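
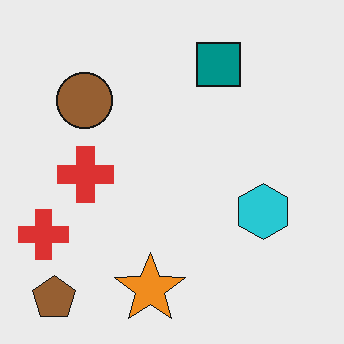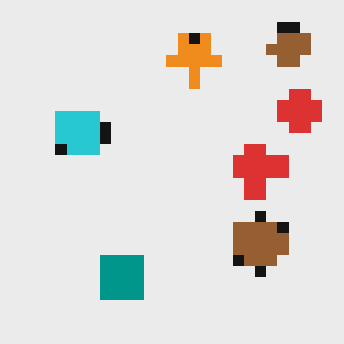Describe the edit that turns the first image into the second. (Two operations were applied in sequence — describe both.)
The image was rotated 180°, then heavily pixelated into large blocks.

The brown pentagon sits in the bottom-left of the first image and the top-right of the second — consistent with a whole-image 180° rotation. Shapes are reduced to large square blocks; fine edges and outlines are lost — a downscale-then-upscale (mosaic) effect.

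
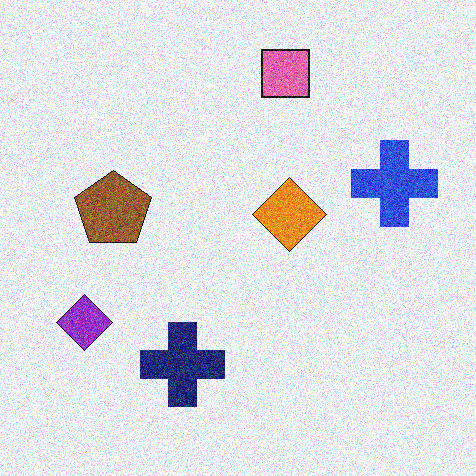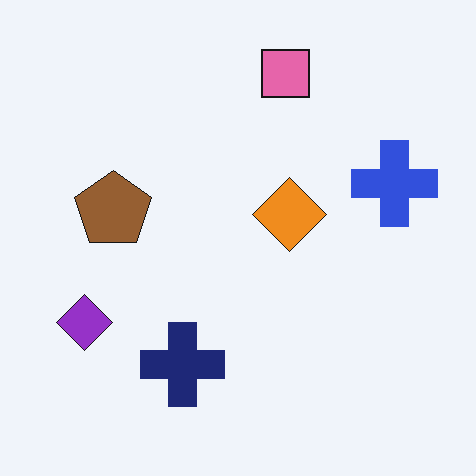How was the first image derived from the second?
The transformation is: degraded with heavy additive noise.

Random speckle covers the whole image, including the flat background.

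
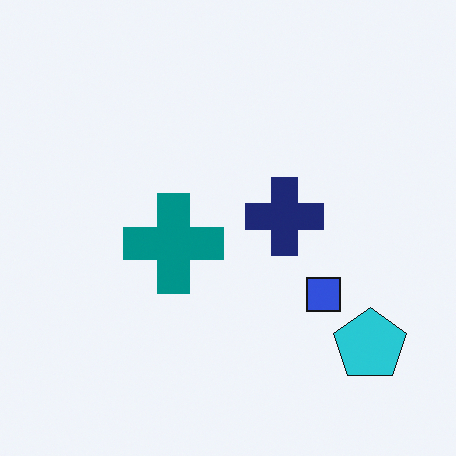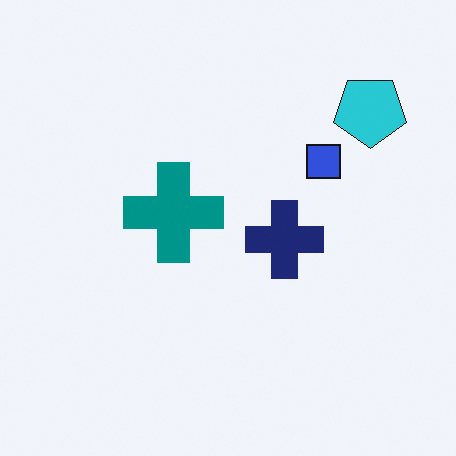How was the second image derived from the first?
This is the original image flipped vertically (top ↔ bottom).

The cyan pentagon is in the bottom-right of the first image and the top-right of the second — shapes on opposite sides of the horizontal midline have swapped in a mirror flip.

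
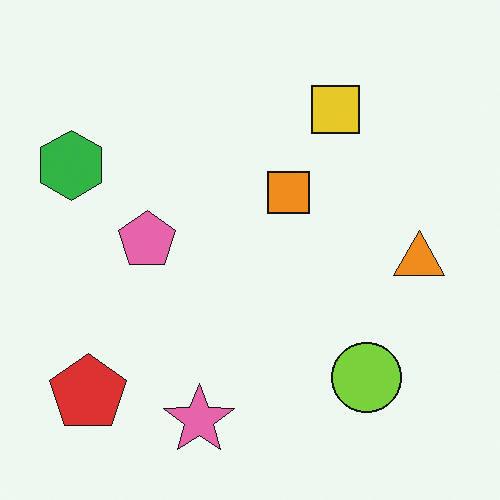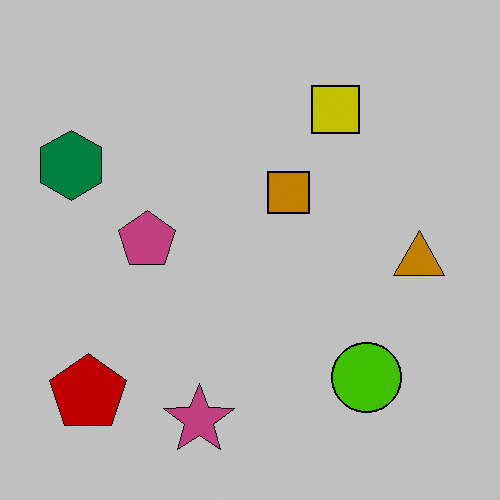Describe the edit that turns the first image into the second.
This is the original image aggressively posterized.

Each flat color has snapped to a coarser quantized level — most visibly, the near-white background has dropped to a flat grey.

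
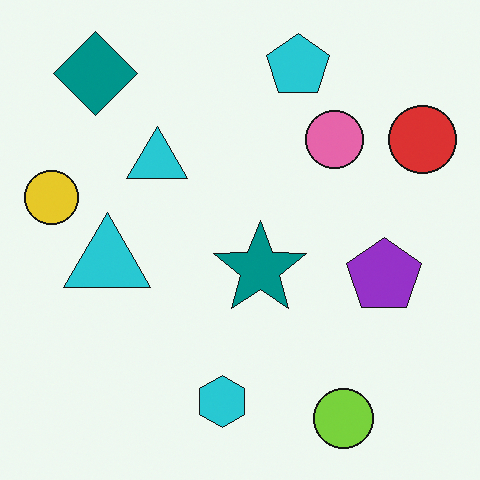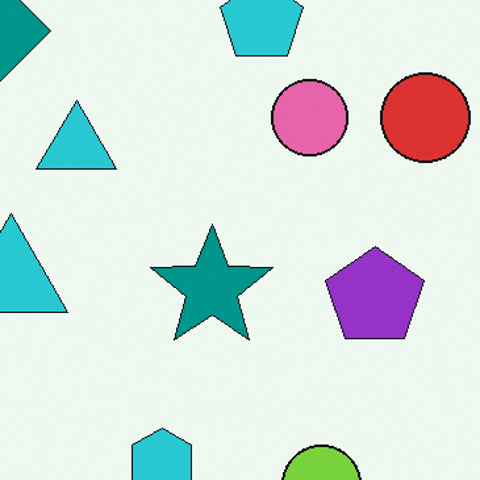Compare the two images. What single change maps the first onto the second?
The transformation is: cropped to a modestly smaller region and rescaled.

The visible shapes are larger and the field of view is narrower; shapes near the original edges may be partly or wholly outside the frame — a crop-and-rescale.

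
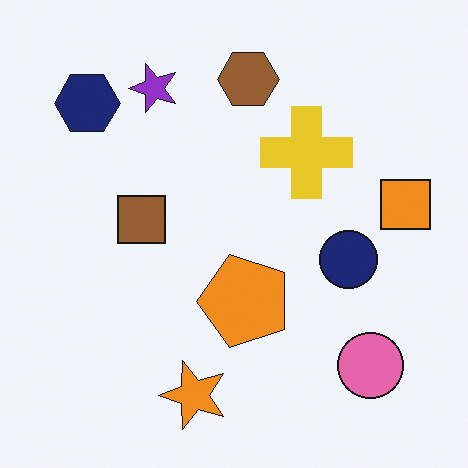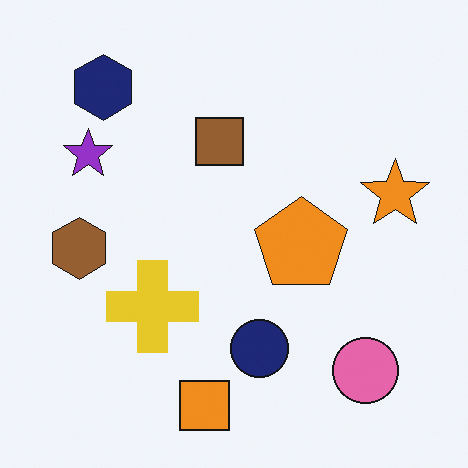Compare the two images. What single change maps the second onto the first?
It was transposed (reflected across the top-left ↔ bottom-right diagonal).

Shapes have swapped their row and column positions — what was in the top-right is now in the bottom-left — a diagonal reflection.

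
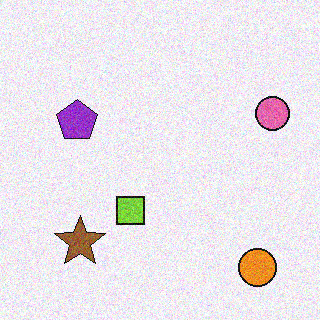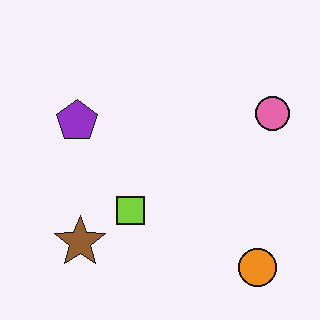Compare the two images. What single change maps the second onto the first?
The first image is the second degraded with visible gaussian noise.

Random speckle covers the whole image, including the flat background.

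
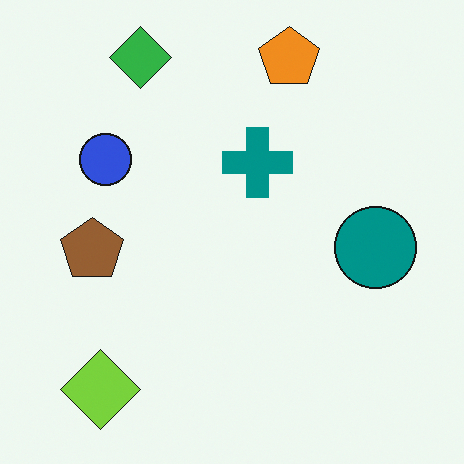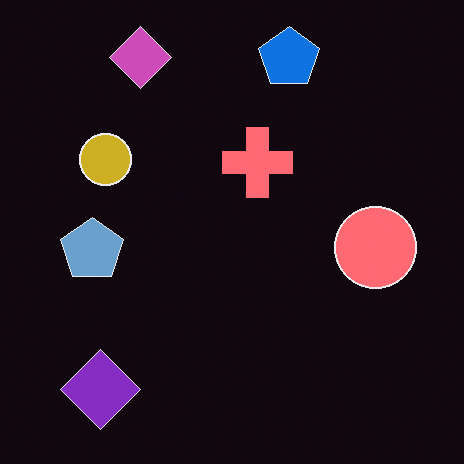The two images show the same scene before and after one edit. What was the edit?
This is the original image color-inverted (negative).

The light background has become dark and every shape's color is its complement — a photographic negative.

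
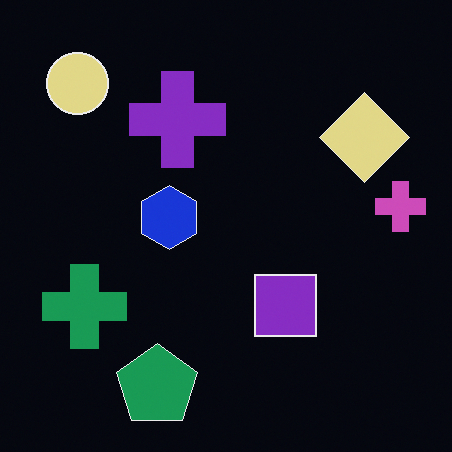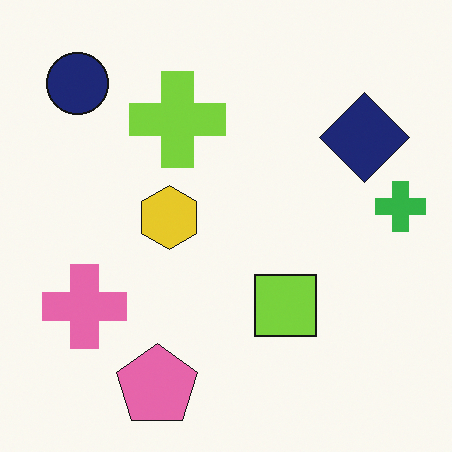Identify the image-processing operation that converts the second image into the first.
The transformation is: color-inverted (negative).

The light background has become dark and every shape's color is its complement — a photographic negative.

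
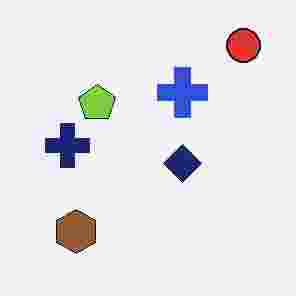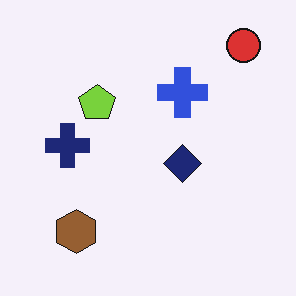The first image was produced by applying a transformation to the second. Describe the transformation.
It was degraded with heavy JPEG compression.

Blocky 8×8 compression artifacts appear around shape edges and the flat background shows ringing — characteristic JPEG degradation.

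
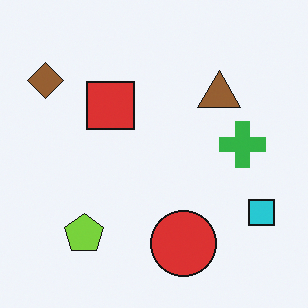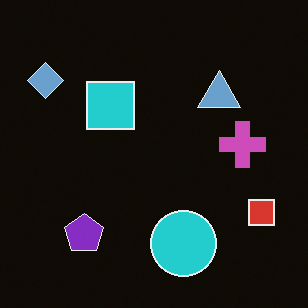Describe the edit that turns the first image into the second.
The image was color-inverted (negative).

The light background has become dark and every shape's color is its complement — a photographic negative.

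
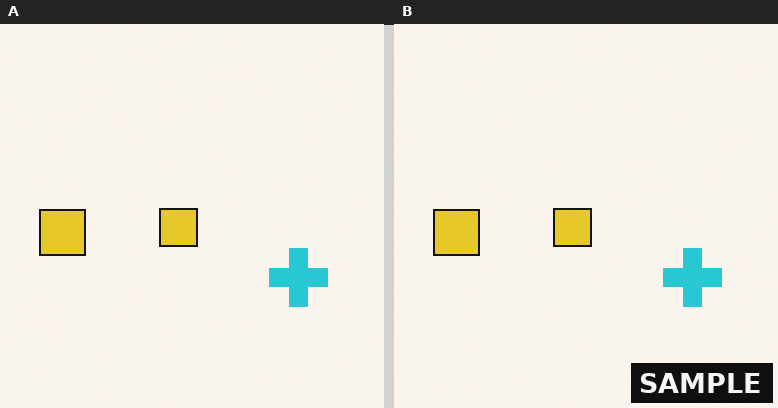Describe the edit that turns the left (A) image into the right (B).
The transformation is: watermarked with the text "SAMPLE" in the lower-right corner.

A dark label reading "SAMPLE" appears in the lower-right corner.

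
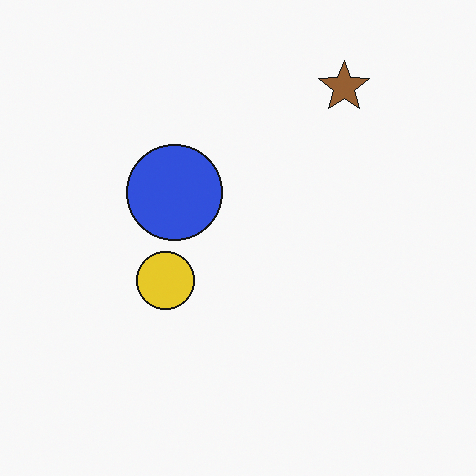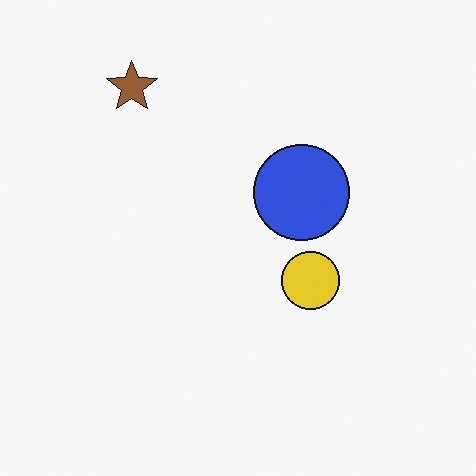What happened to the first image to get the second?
The second image is the first flipped horizontally (left ↔ right).

The brown star is in the top-right of the first image and the top-left of the second — shapes on opposite sides of the vertical midline have swapped in a mirror flip.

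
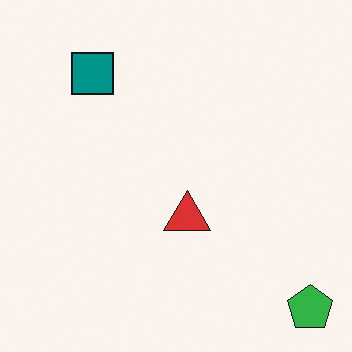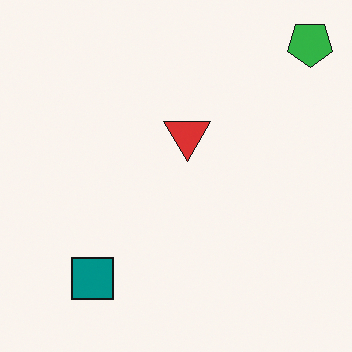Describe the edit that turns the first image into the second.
It was flipped vertically (top ↔ bottom).

The green pentagon is in the bottom-right of the first image and the top-right of the second — shapes on opposite sides of the horizontal midline have swapped in a mirror flip.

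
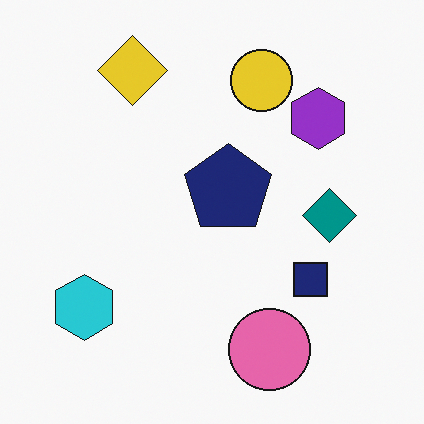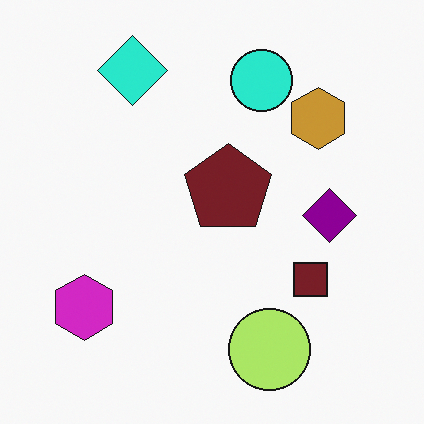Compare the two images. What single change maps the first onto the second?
The transformation is: hue-shifted by a moderate amount.

Every shape's color has rotated by the same amount around the hue wheel — a uniform hue shift.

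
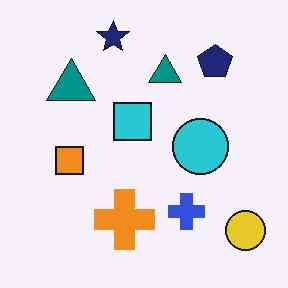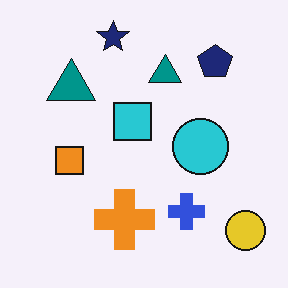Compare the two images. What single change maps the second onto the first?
This is the original image given moderate JPEG compression.

Blocky 8×8 compression artifacts appear around shape edges and the flat background shows ringing — characteristic JPEG degradation.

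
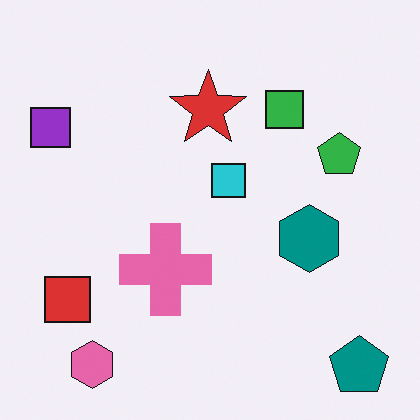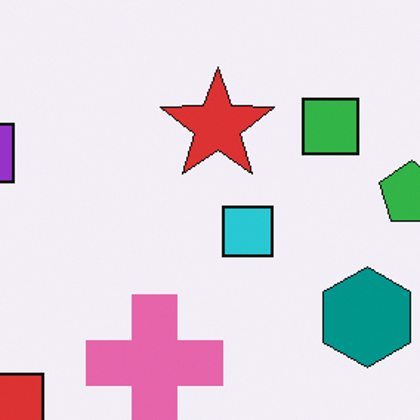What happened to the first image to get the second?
The image was cropped slightly and scaled back up.

The visible shapes are larger and the field of view is narrower; shapes near the original edges may be partly or wholly outside the frame — a crop-and-rescale.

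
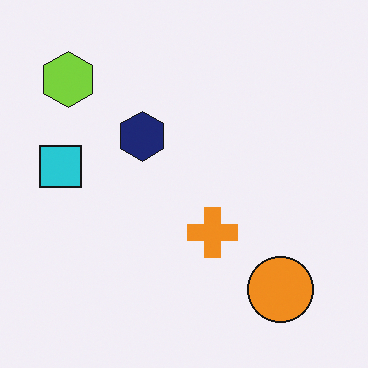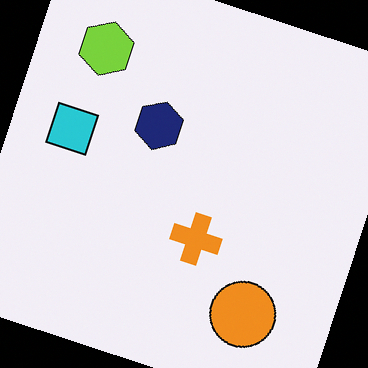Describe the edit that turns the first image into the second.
The second image is the first rotated clockwise by a moderate amount.

Every shape is tilted by the same angle and the image corners show triangular fill wedges — a whole-image rotation by a non-right angle.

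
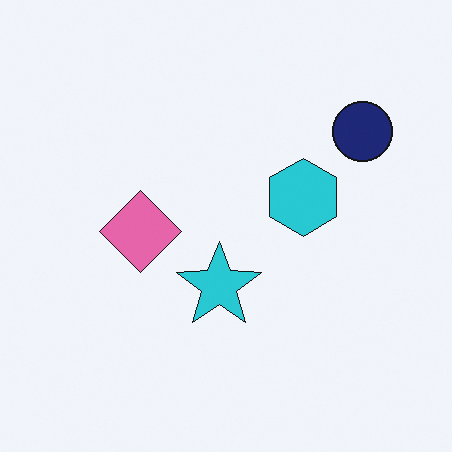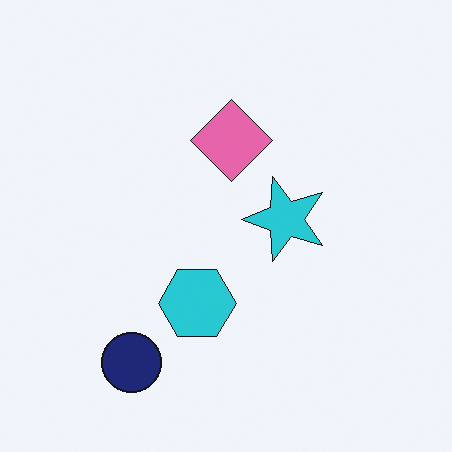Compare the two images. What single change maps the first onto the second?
Transposed (reflected across the top-left ↔ bottom-right diagonal).

Shapes have swapped their row and column positions — what was in the top-right is now in the bottom-left — a diagonal reflection.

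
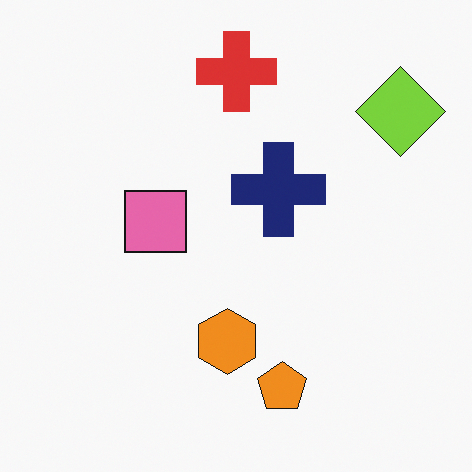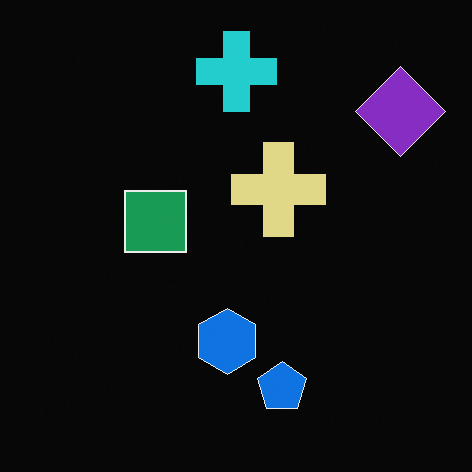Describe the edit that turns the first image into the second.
The transformation is: color-inverted (negative).

The light background has become dark and every shape's color is its complement — a photographic negative.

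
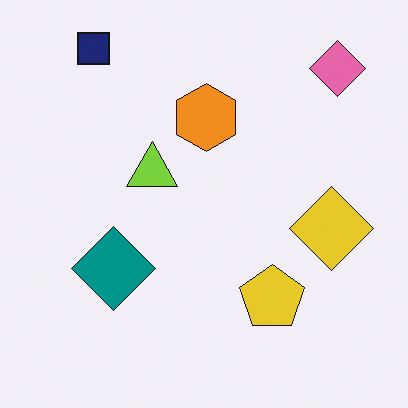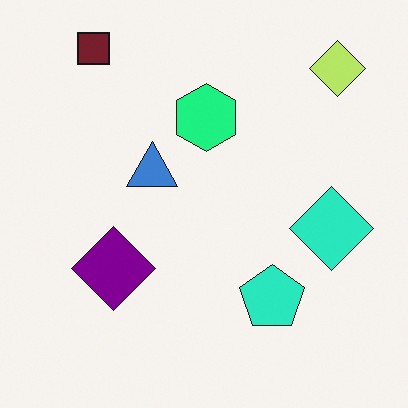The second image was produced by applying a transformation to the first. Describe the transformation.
The image was hue-shifted by a moderate amount.

Every shape's color has rotated by the same amount around the hue wheel — a uniform hue shift.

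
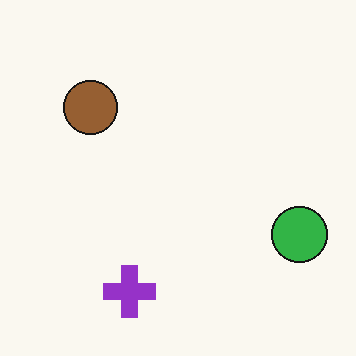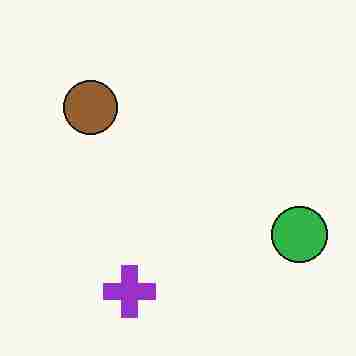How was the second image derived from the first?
The second image is the first degraded with heavy JPEG compression.

Blocky 8×8 compression artifacts appear around shape edges and the flat background shows ringing — characteristic JPEG degradation.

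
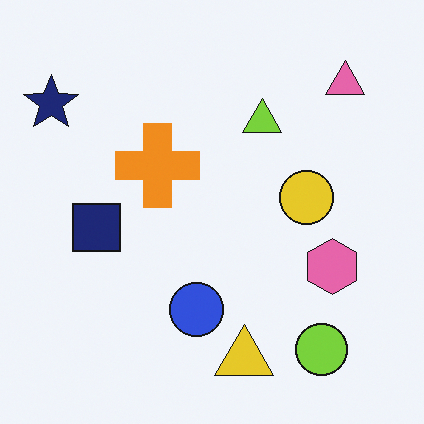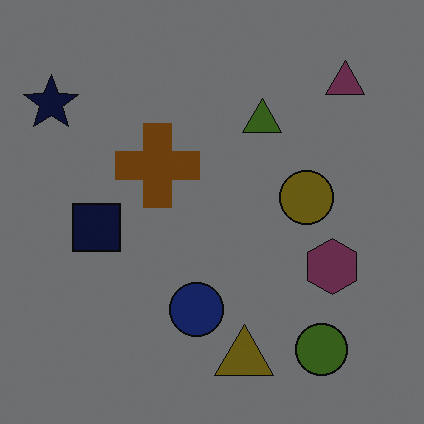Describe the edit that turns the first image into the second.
This is the original image darkened a lot.

Every pixel — background and shapes alike — is uniformly darkened.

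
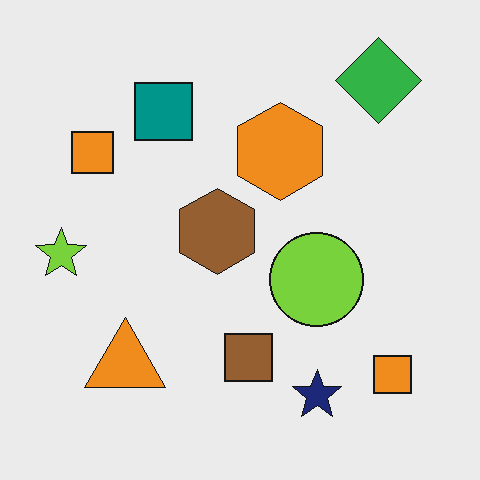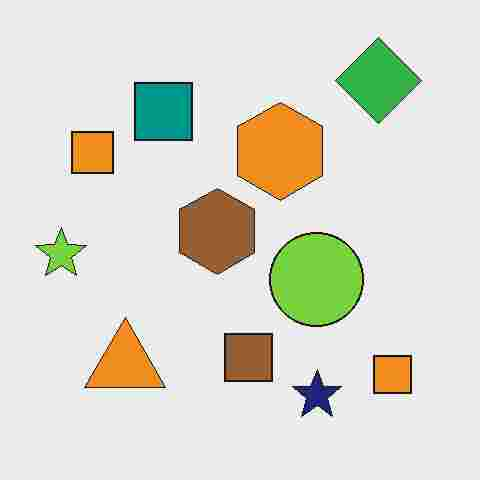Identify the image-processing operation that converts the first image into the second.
The second image is the first degraded with heavy JPEG compression.

Blocky 8×8 compression artifacts appear around shape edges and the flat background shows ringing — characteristic JPEG degradation.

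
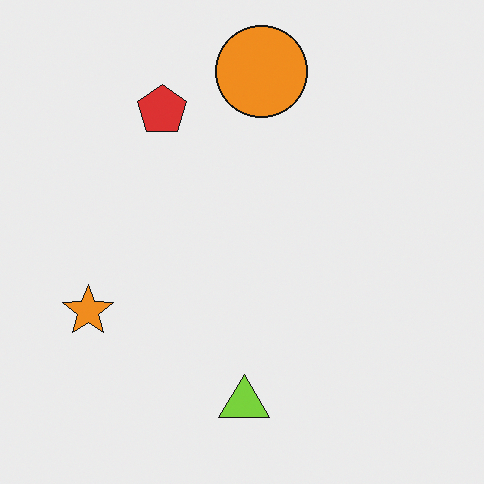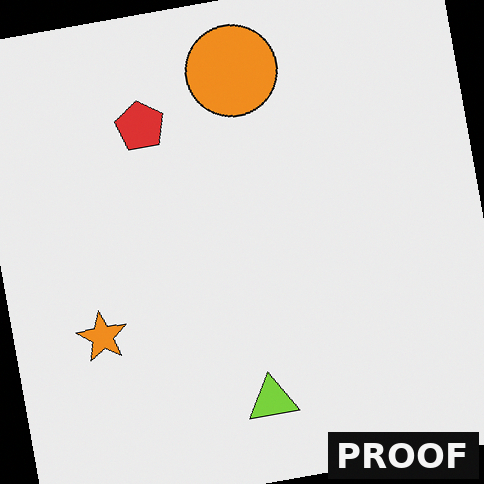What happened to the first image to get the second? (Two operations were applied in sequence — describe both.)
The transformation is: rotated counter-clockwise by a slight angle, then watermarked with the text "PROOF" in the lower-right corner.

Every shape is tilted by the same angle and the image corners show triangular fill wedges — a whole-image rotation by a non-right angle. A dark label reading "PROOF" appears in the lower-right corner.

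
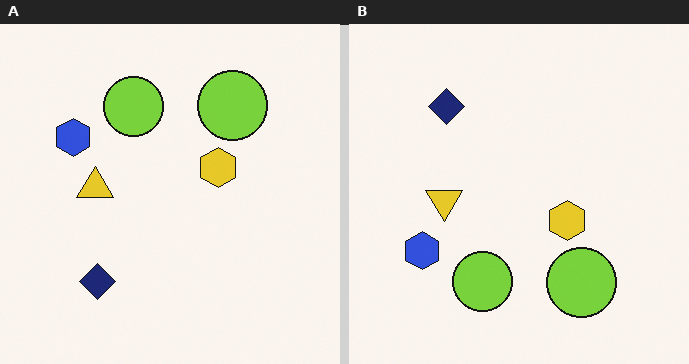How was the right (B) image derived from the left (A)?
It was flipped vertically (top ↔ bottom).

The navy diamond is in the bottom-left of the left (A) image and the top-left of the right (B) — shapes on opposite sides of the horizontal midline have swapped in a mirror flip.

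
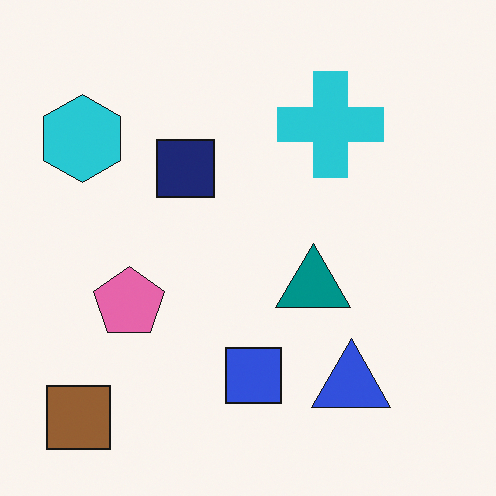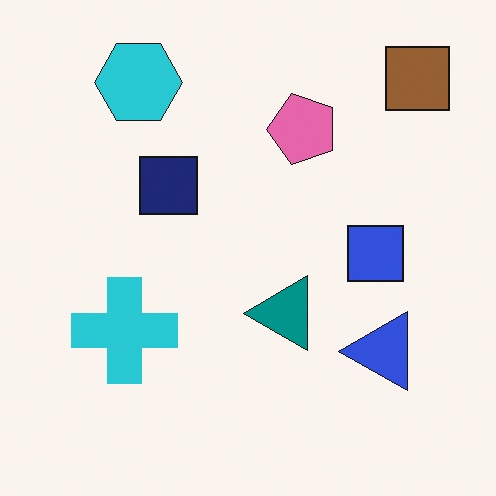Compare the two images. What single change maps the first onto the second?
This is the original image transposed (reflected across the top-left ↔ bottom-right diagonal).

Shapes have swapped their row and column positions — what was in the top-right is now in the bottom-left — a diagonal reflection.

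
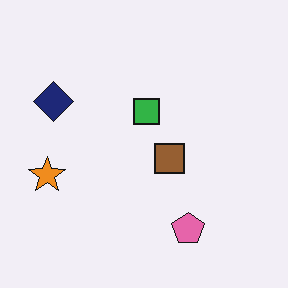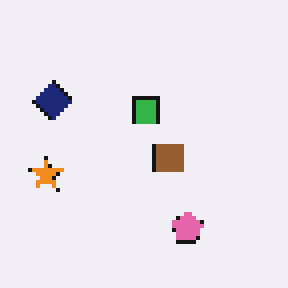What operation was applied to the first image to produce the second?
It was mildly pixelated.

Shapes are reduced to large square blocks; fine edges and outlines are lost — a downscale-then-upscale (mosaic) effect.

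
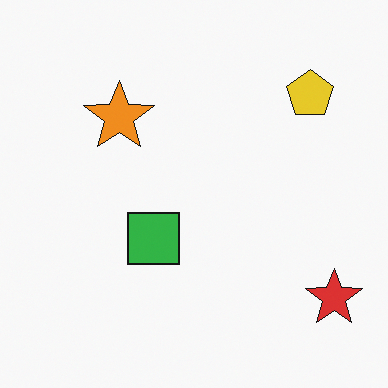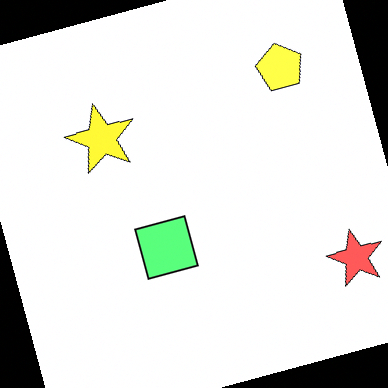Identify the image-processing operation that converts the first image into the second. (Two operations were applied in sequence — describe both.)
The image was substantially brightened, then rotated counter-clockwise by a clearly visible amount.

Every pixel — background and shapes alike — is uniformly brightened. Every shape is tilted by the same angle and the image corners show triangular fill wedges — a whole-image rotation by a non-right angle.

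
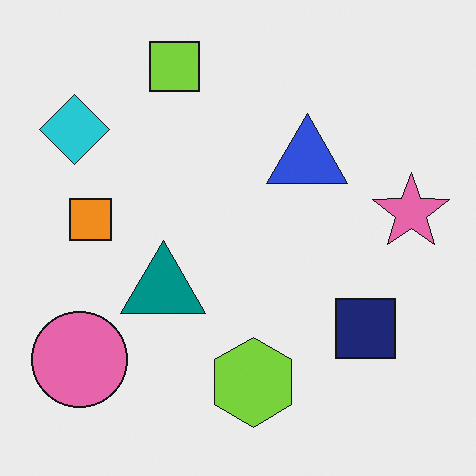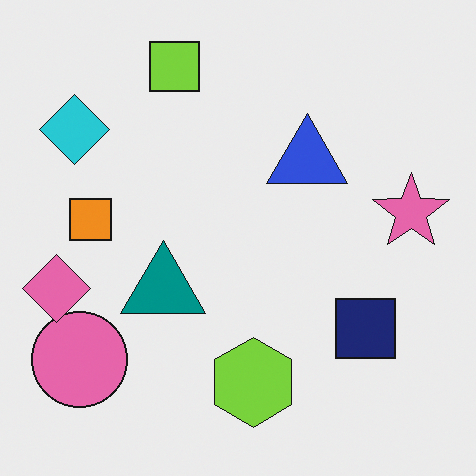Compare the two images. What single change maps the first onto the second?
The transformation is: overlaid with an additional pink diamond.

A pink diamond appears in the second image that is absent from the first.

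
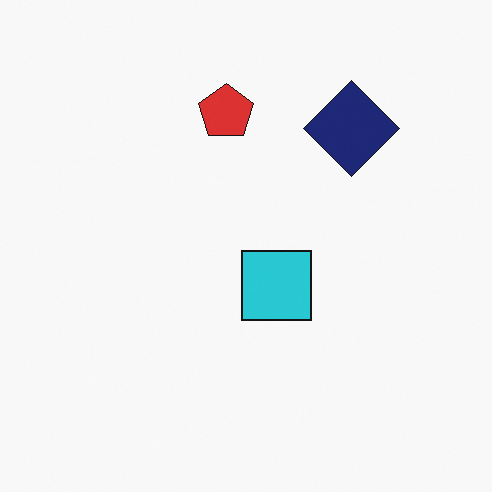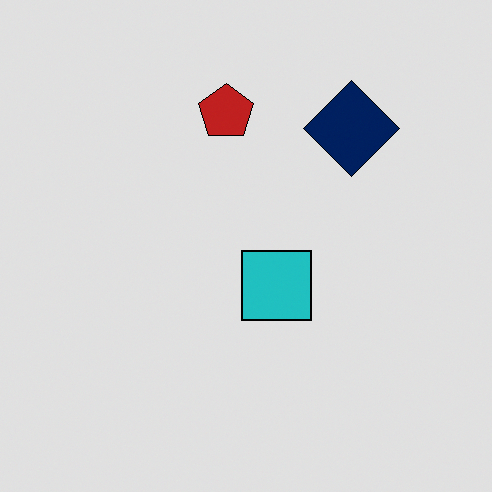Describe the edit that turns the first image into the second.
It was posterized to a reduced palette.

Each flat color has snapped to a coarser quantized level — most visibly, the near-white background has dropped to a flat grey.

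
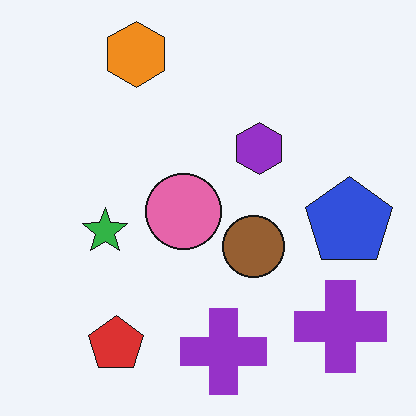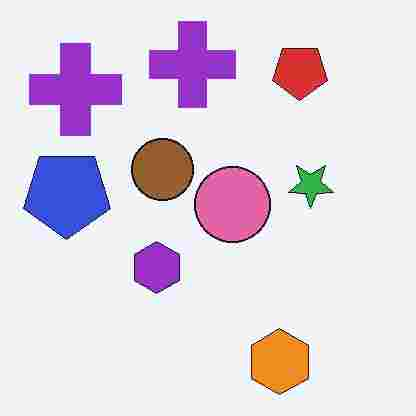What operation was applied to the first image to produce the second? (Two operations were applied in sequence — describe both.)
Rotated 180°, then heavily JPEG-compressed with obvious blocking artifacts.

The orange hexagon sits in the top-left of the first image and the bottom-right of the second — consistent with a whole-image 180° rotation. Blocky 8×8 compression artifacts appear around shape edges and the flat background shows ringing — characteristic JPEG degradation.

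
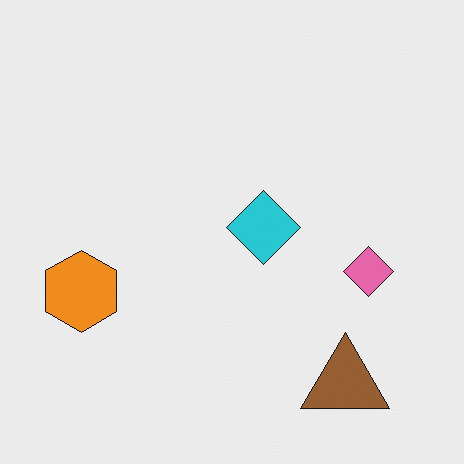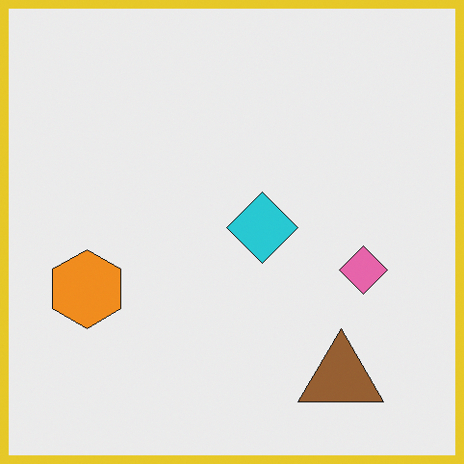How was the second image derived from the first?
Framed with a yellow border.

A solid yellow frame runs around the edge of the second image, with the content slightly shrunk inside it.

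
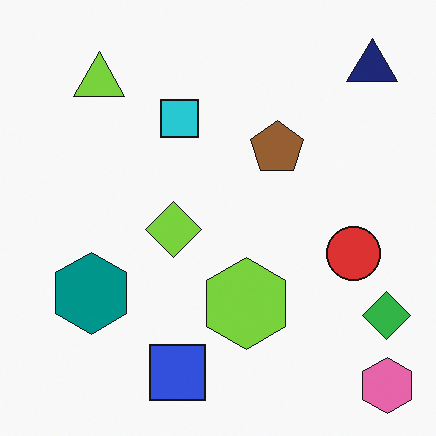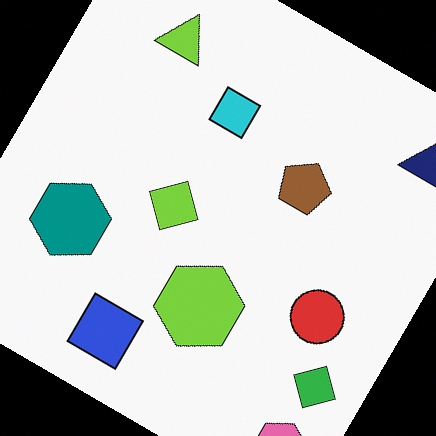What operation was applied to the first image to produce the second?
Rotated clockwise by a large amount — several tens of degrees.

Every shape is tilted by the same angle and the image corners show triangular fill wedges — a whole-image rotation by a non-right angle.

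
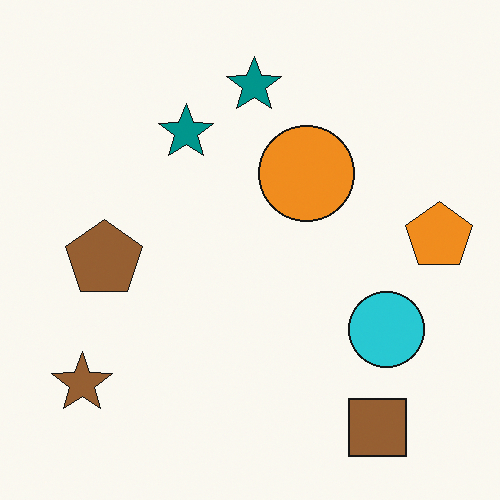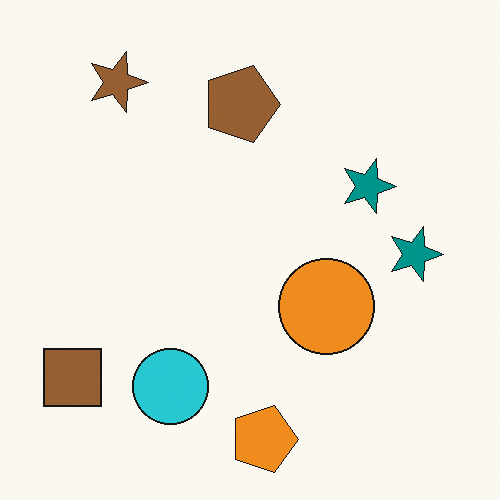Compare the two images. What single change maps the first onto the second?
It was rotated 90° clockwise.

The brown square sits in the bottom-right of the first image and the bottom-left of the second — consistent with a whole-image 90° clockwise rotation.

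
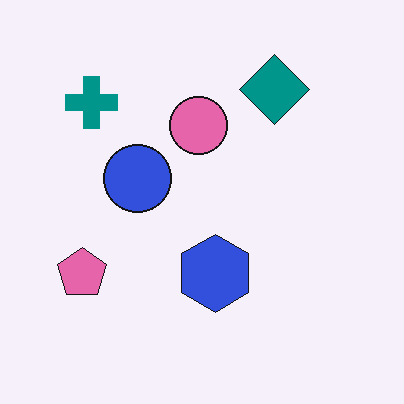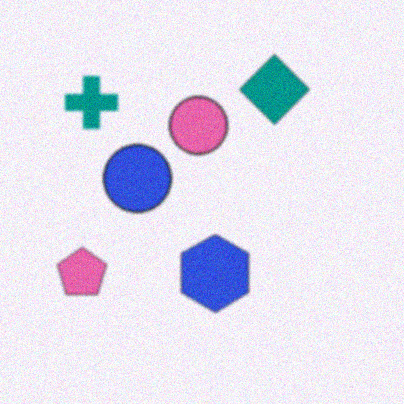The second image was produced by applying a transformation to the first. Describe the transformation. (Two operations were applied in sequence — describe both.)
It was lightly blurred, then degraded with a light layer of grain.

Shape edges and outlines are uniformly softened across the whole image. Random speckle covers the whole image, including the flat background.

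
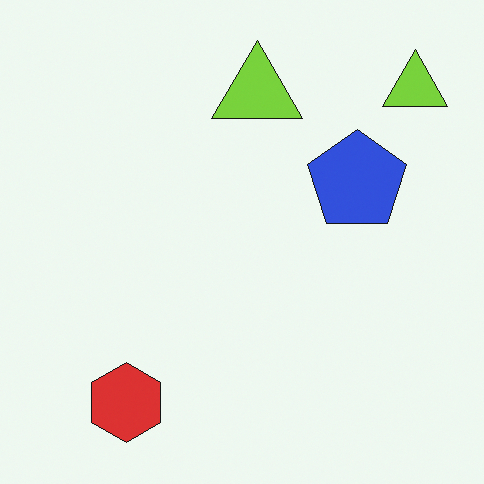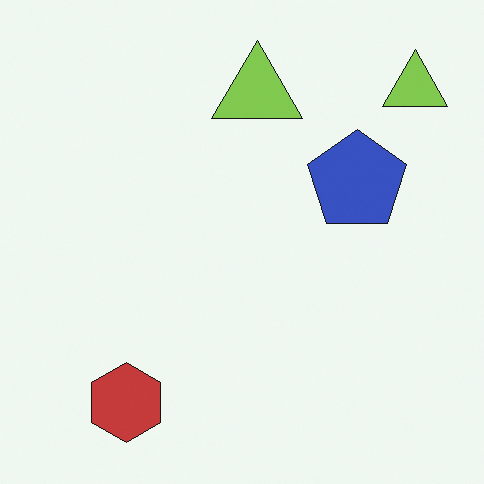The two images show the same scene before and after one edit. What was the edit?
Slightly desaturated.

All colors are more muted and greyish — a global saturation change.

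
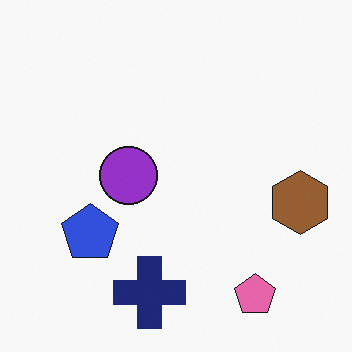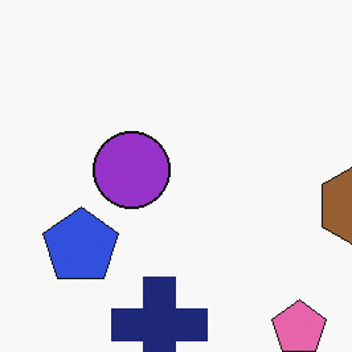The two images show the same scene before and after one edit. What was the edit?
This is the original image cropped slightly and scaled back up.

The visible shapes are larger and the field of view is narrower; shapes near the original edges may be partly or wholly outside the frame — a crop-and-rescale.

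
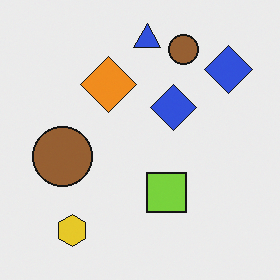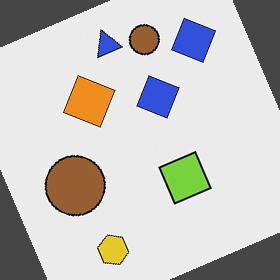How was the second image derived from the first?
The second image is the first rotated counter-clockwise by a moderate amount.

Every shape is tilted by the same angle and the image corners show triangular fill wedges — a whole-image rotation by a non-right angle.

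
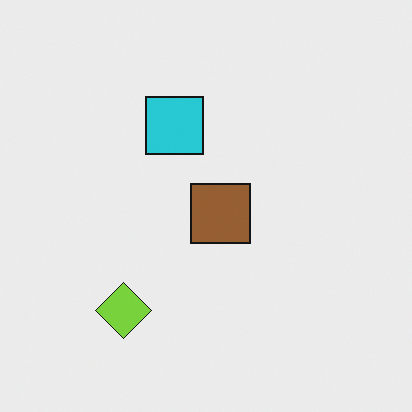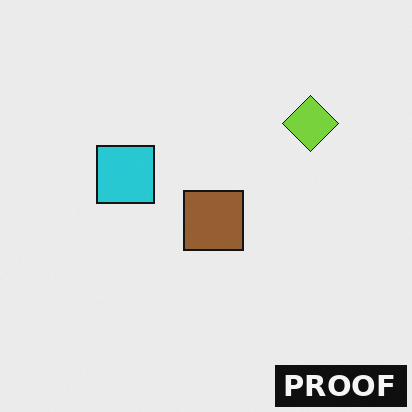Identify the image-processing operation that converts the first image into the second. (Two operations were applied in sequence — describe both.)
The second image is the first transposed (reflected across the top-left ↔ bottom-right diagonal), then watermarked with the text "PROOF" in the lower-right corner.

Shapes have swapped their row and column positions — what was in the top-right is now in the bottom-left — a diagonal reflection. A dark label reading "PROOF" appears in the lower-right corner.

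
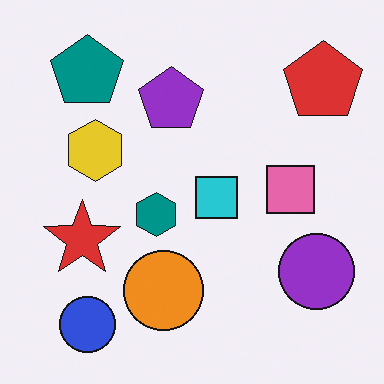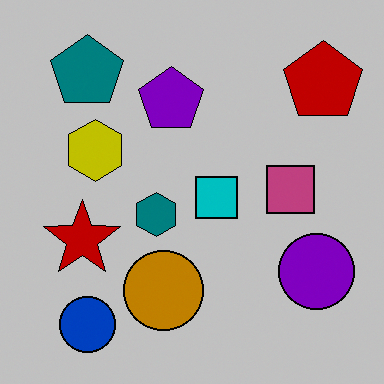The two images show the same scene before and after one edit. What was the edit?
The image was aggressively posterized.

Each flat color has snapped to a coarser quantized level — most visibly, the near-white background has dropped to a flat grey.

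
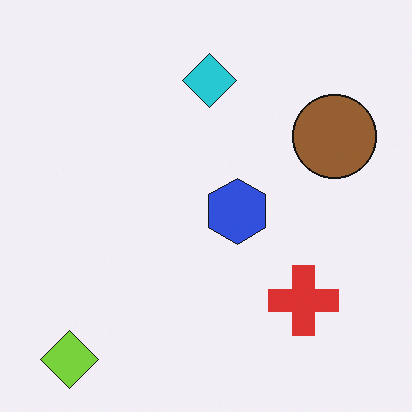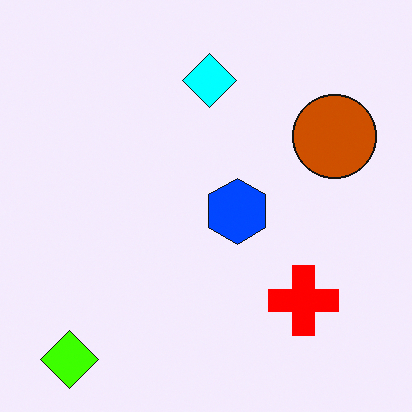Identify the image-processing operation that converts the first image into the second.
This is the original image made much more vivid (saturation change).

All colors are more vivid — a global saturation change.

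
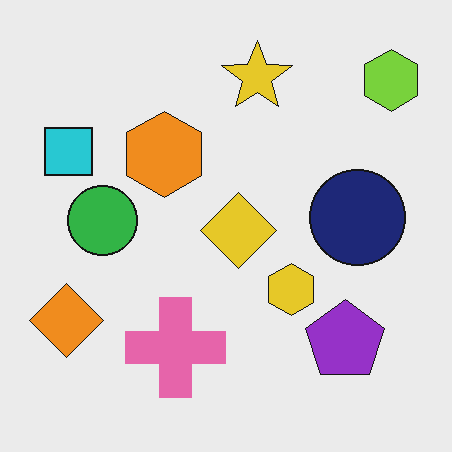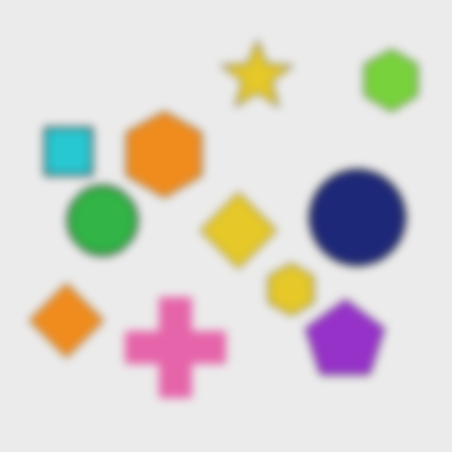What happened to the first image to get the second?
The transformation is: moderately blurred.

Shape edges and outlines are uniformly softened across the whole image.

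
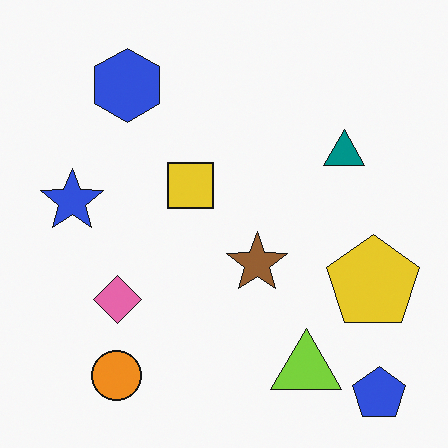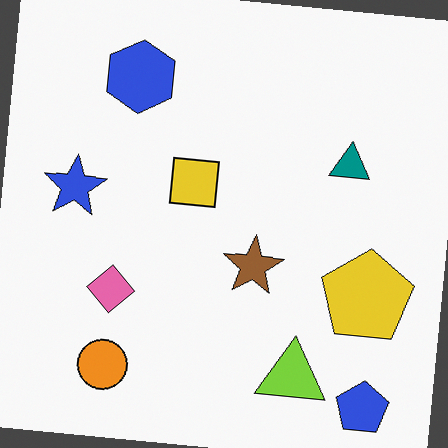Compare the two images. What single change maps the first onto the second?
It was rotated clockwise by a small amount.

Every shape is tilted by the same angle and the image corners show triangular fill wedges — a whole-image rotation by a non-right angle.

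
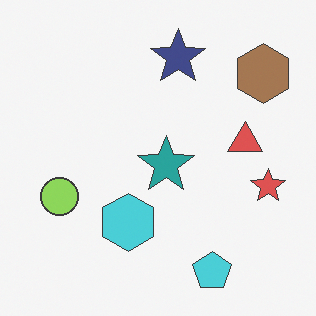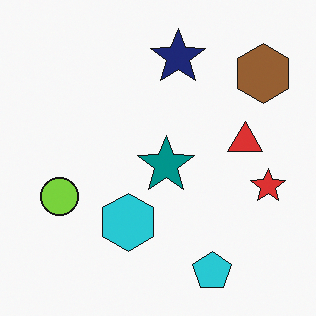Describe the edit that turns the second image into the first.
The image was given slightly reduced contrast.

Tones are pushed toward mid-grey across the whole image — a global contrast change.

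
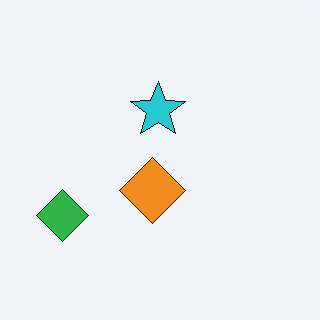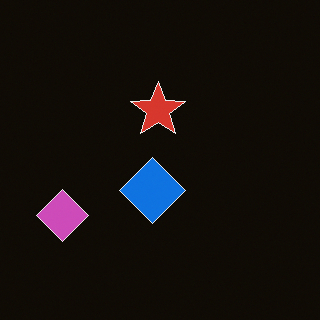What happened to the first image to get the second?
The second image is the first color-inverted (negative).

The light background has become dark and every shape's color is its complement — a photographic negative.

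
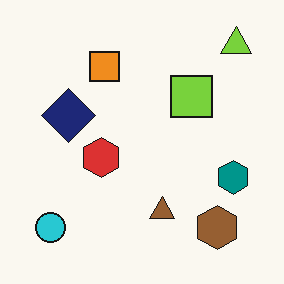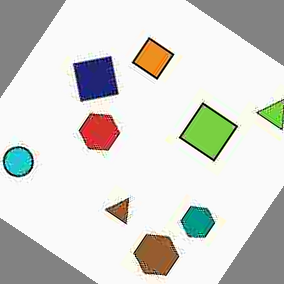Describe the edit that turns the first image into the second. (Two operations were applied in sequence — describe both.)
The image was heavily JPEG-compressed with obvious blocking artifacts, then rotated clockwise by a large amount — several tens of degrees.

Blocky 8×8 compression artifacts appear around shape edges and the flat background shows ringing — characteristic JPEG degradation. Every shape is tilted by the same angle and the image corners show triangular fill wedges — a whole-image rotation by a non-right angle.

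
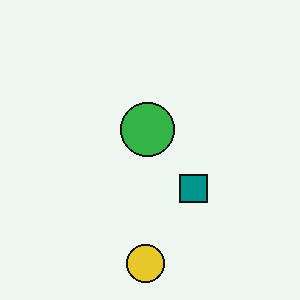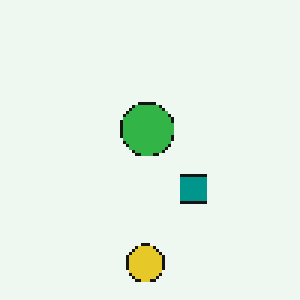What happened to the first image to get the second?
The second image is the first lightly pixelated (a mild mosaic effect).

Shapes are reduced to large square blocks; fine edges and outlines are lost — a downscale-then-upscale (mosaic) effect.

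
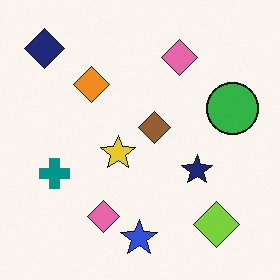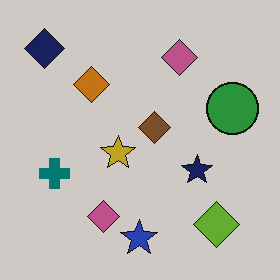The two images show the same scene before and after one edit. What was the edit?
The image was darkened a little.

Every pixel — background and shapes alike — is uniformly darkened.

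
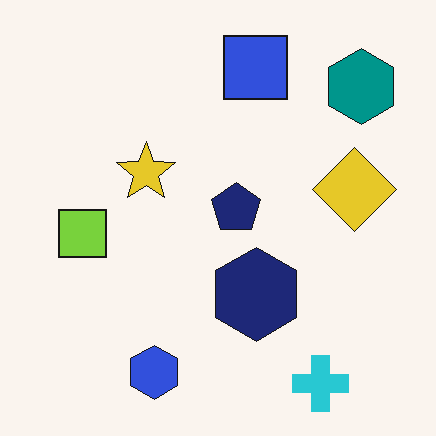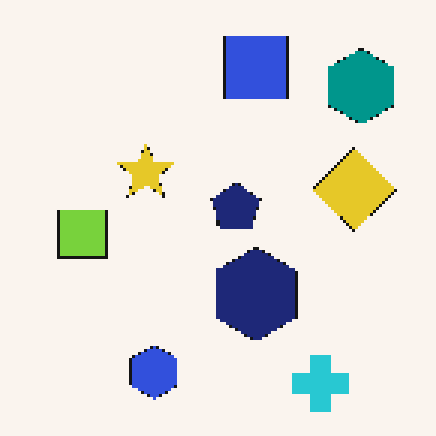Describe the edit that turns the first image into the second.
The second image is the first lightly pixelated (a mild mosaic effect).

Shapes are reduced to large square blocks; fine edges and outlines are lost — a downscale-then-upscale (mosaic) effect.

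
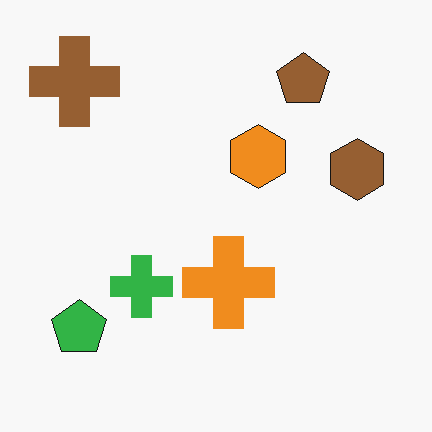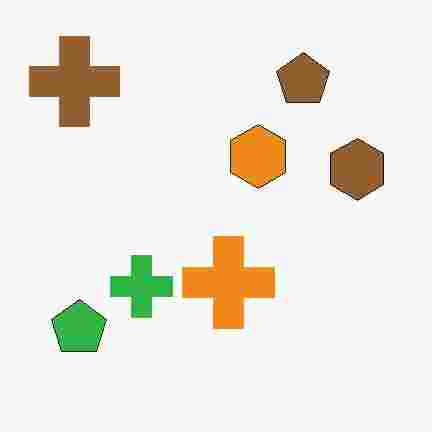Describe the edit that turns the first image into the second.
The transformation is: degraded with heavy JPEG compression.

Blocky 8×8 compression artifacts appear around shape edges and the flat background shows ringing — characteristic JPEG degradation.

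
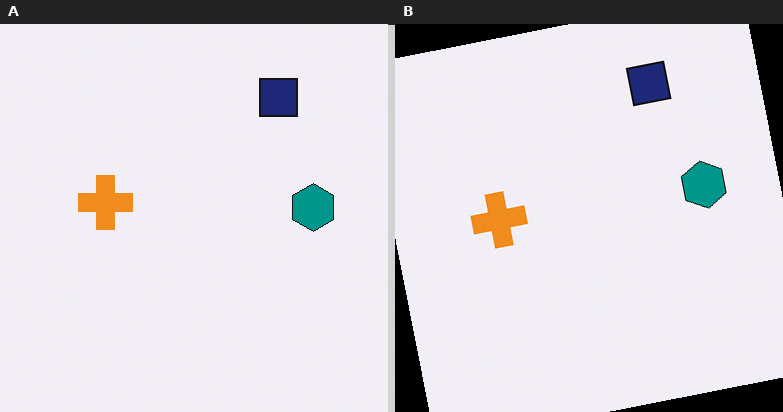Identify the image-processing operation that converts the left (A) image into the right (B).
Rotated counter-clockwise by a small amount.

Every shape is tilted by the same angle and the image corners show triangular fill wedges — a whole-image rotation by a non-right angle.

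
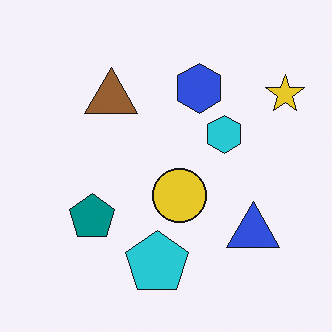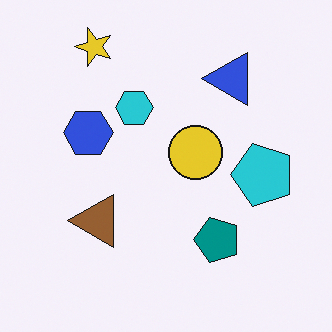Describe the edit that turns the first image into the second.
Rotated 90° counter-clockwise.

The yellow star sits in the top-right of the first image and the top-left of the second — consistent with a whole-image 90° counter-clockwise rotation.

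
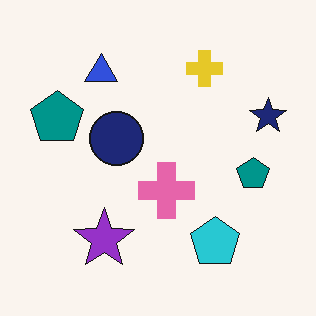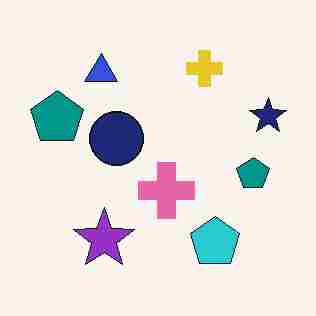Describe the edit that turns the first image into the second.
The transformation is: heavily JPEG-compressed with obvious blocking artifacts.

Blocky 8×8 compression artifacts appear around shape edges and the flat background shows ringing — characteristic JPEG degradation.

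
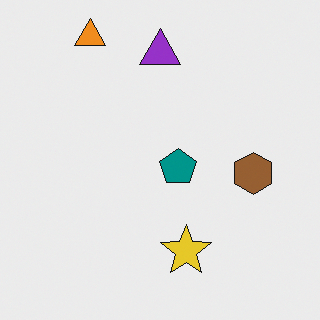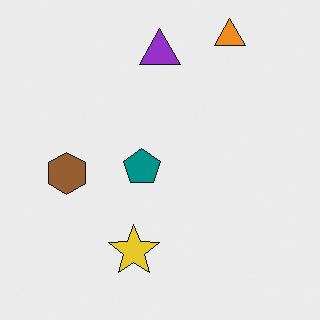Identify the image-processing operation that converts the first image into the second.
The second image is the first flipped horizontally (left ↔ right).

The brown hexagon is in the right of the first image and the left of the second — shapes on opposite sides of the vertical midline have swapped in a mirror flip.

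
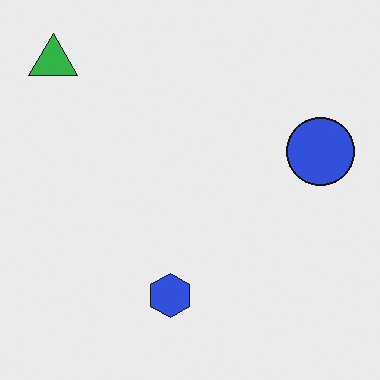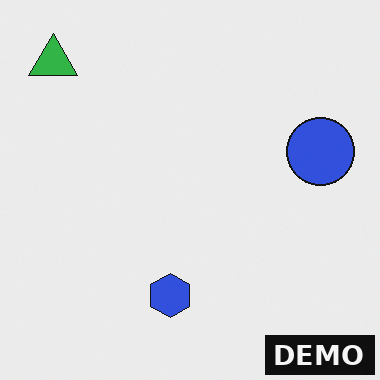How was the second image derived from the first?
Watermarked with the text "DEMO" in the lower-right corner.

A dark label reading "DEMO" appears in the lower-right corner.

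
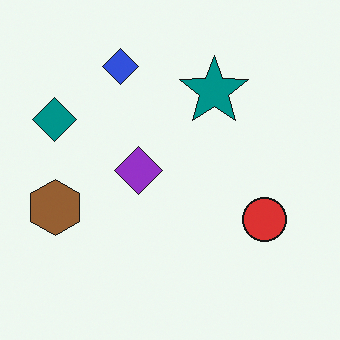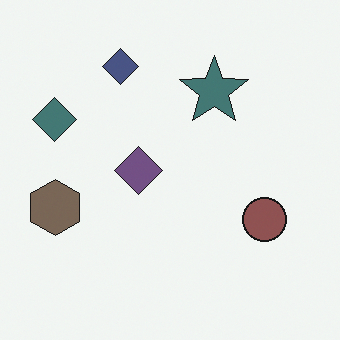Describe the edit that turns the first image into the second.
This is the original image heavily desaturated.

All colors are more muted and greyish — a global saturation change.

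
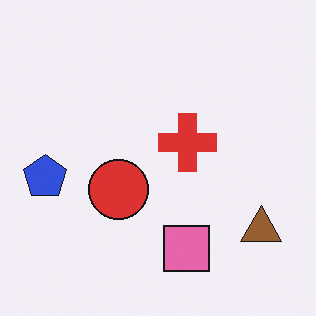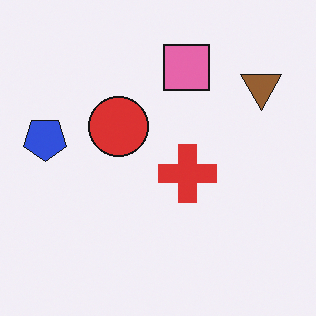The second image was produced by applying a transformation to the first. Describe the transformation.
The transformation is: flipped vertically (top ↔ bottom).

The pink square is in the bottom of the first image and the top of the second — shapes on opposite sides of the horizontal midline have swapped in a mirror flip.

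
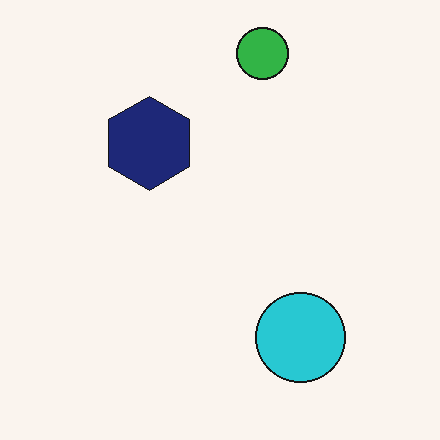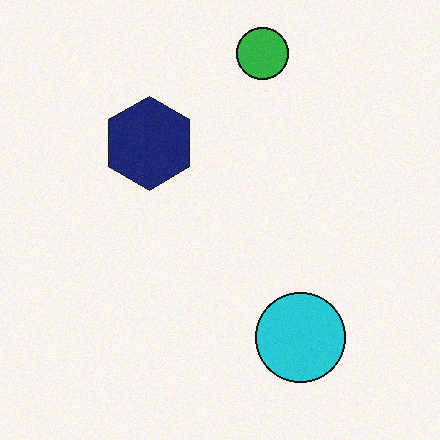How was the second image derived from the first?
The image was degraded with subtle gaussian noise.

Random speckle covers the whole image, including the flat background.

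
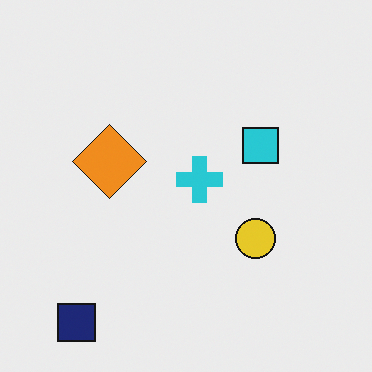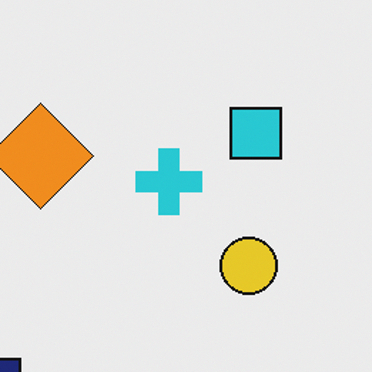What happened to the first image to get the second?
This is the original image cropped to a modestly smaller region and rescaled.

The visible shapes are larger and the field of view is narrower; shapes near the original edges may be partly or wholly outside the frame — a crop-and-rescale.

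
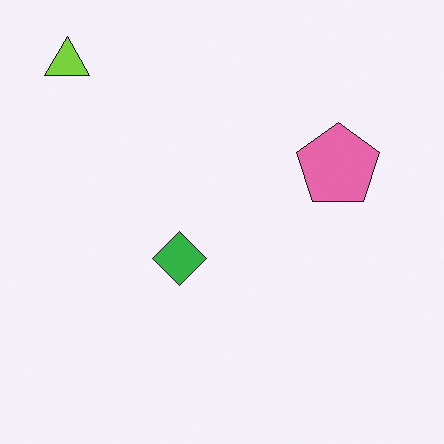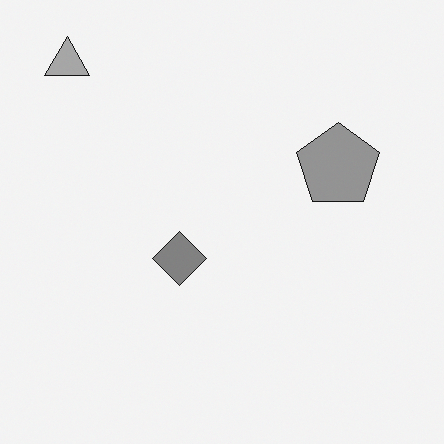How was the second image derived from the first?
The second image is the first converted to grayscale.

All color is removed — every shape is now a shade of grey.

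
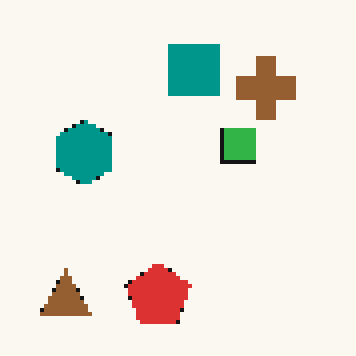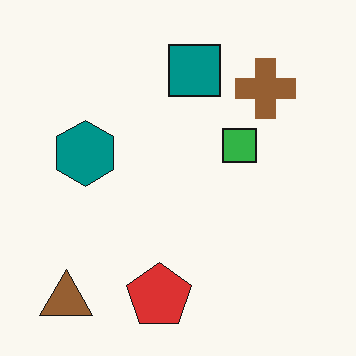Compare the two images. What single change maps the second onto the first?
The image was lightly pixelated (a mild mosaic effect).

Shapes are reduced to large square blocks; fine edges and outlines are lost — a downscale-then-upscale (mosaic) effect.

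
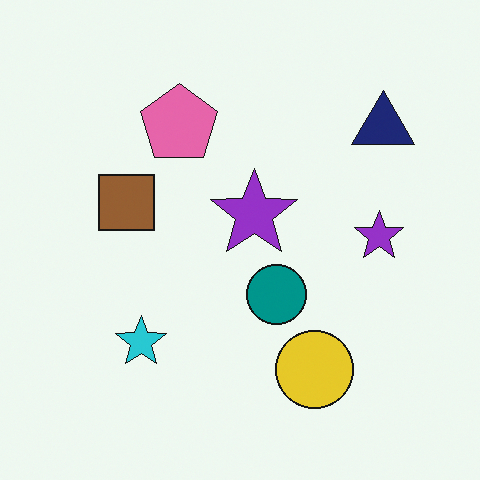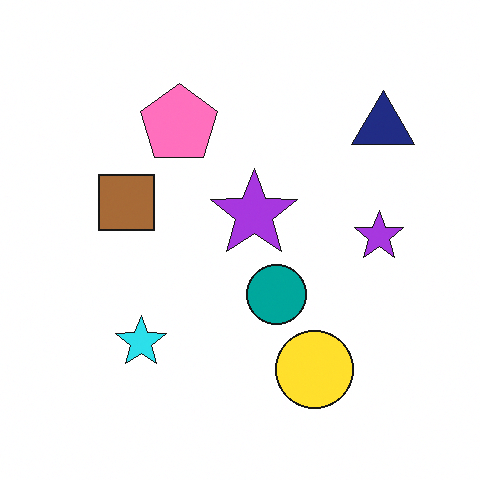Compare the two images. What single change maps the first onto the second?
Slightly brightened.

Every pixel — background and shapes alike — is uniformly brightened.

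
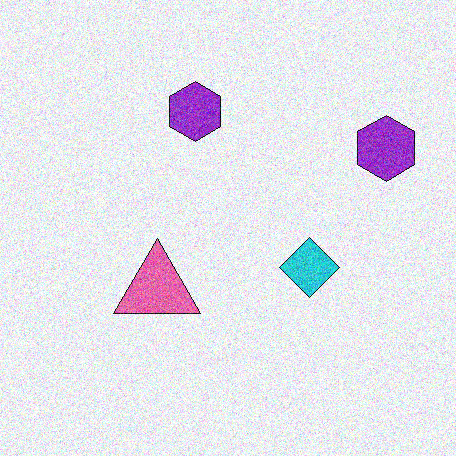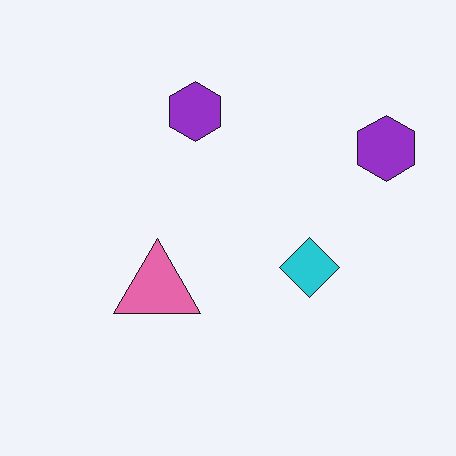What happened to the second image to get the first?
The image was degraded with strong gaussian noise.

Random speckle covers the whole image, including the flat background.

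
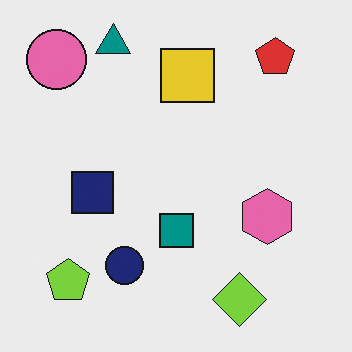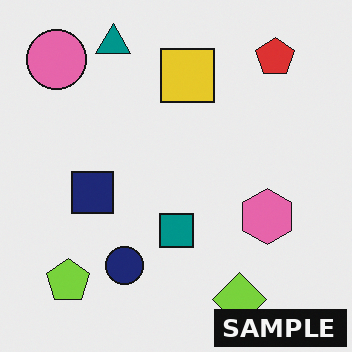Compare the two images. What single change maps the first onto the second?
The transformation is: watermarked with the text "SAMPLE" in the lower-right corner.

A dark label reading "SAMPLE" appears in the lower-right corner.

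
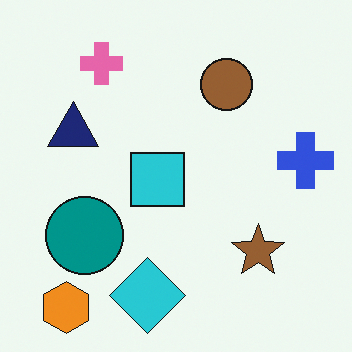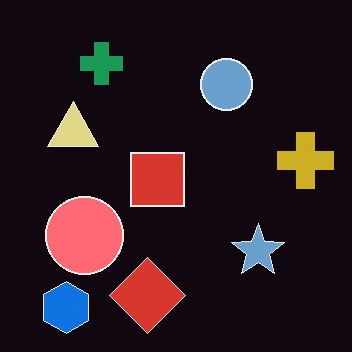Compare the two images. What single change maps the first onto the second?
Color-inverted (negative).

The light background has become dark and every shape's color is its complement — a photographic negative.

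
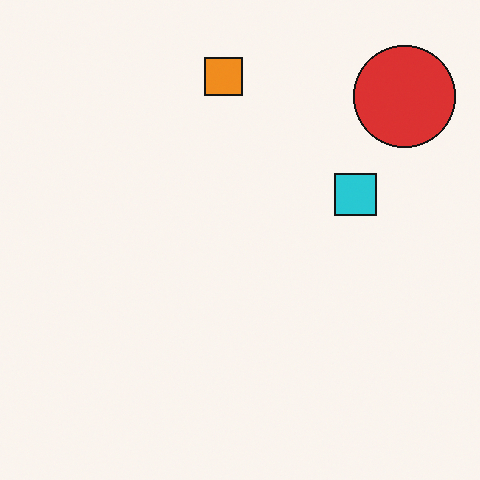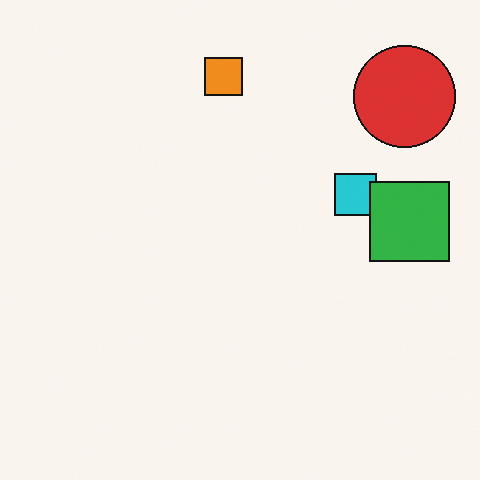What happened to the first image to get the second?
The transformation is: overlaid with an additional green square.

A green square appears in the second image that is absent from the first.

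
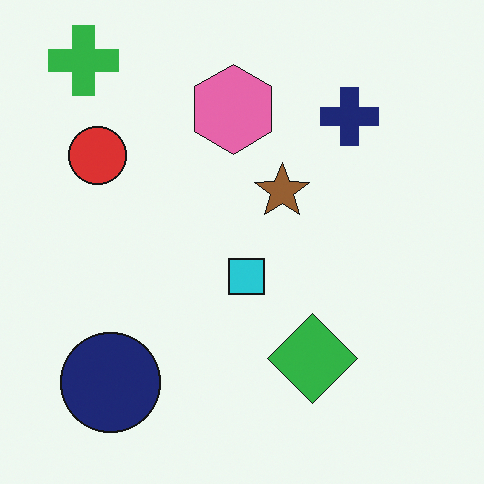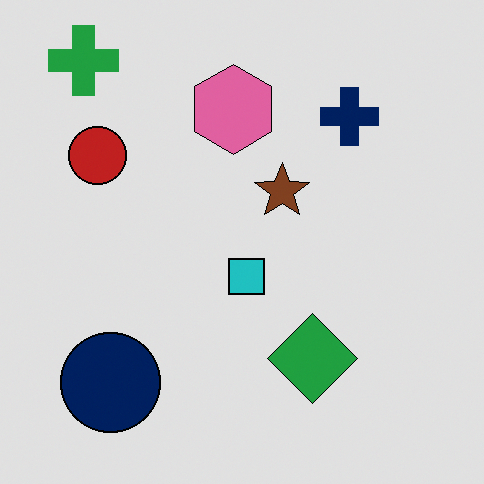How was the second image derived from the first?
The transformation is: posterized to a reduced palette.

Each flat color has snapped to a coarser quantized level — most visibly, the near-white background has dropped to a flat grey.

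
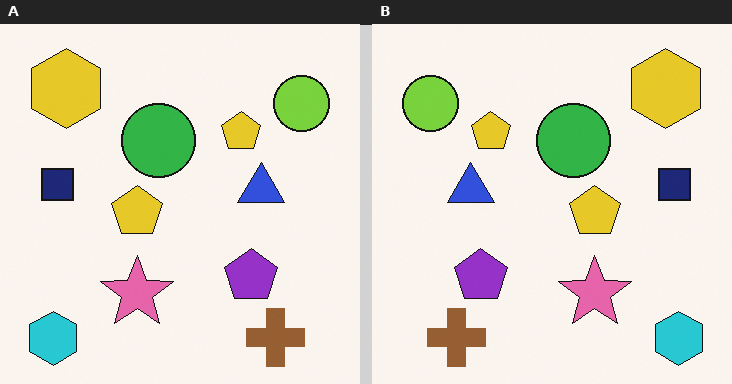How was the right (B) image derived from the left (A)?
The right (B) image is the left (A) flipped horizontally (left ↔ right).

The cyan hexagon is in the bottom-left of the left (A) image and the bottom-right of the right (B) — shapes on opposite sides of the vertical midline have swapped in a mirror flip.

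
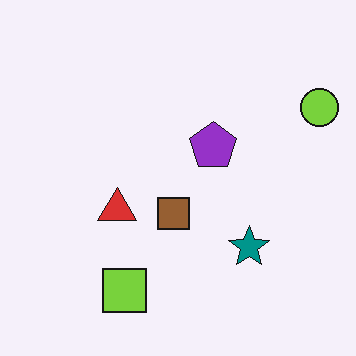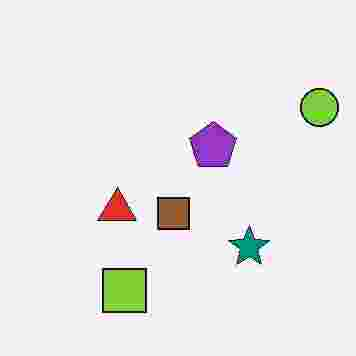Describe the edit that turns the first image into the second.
The transformation is: degraded with heavy JPEG compression.

Blocky 8×8 compression artifacts appear around shape edges and the flat background shows ringing — characteristic JPEG degradation.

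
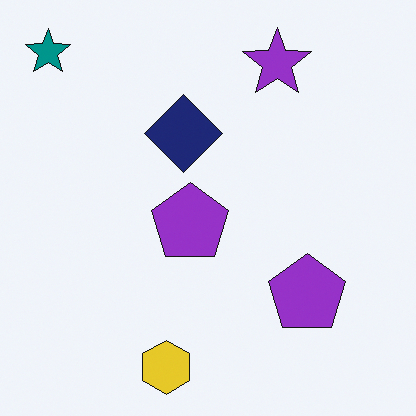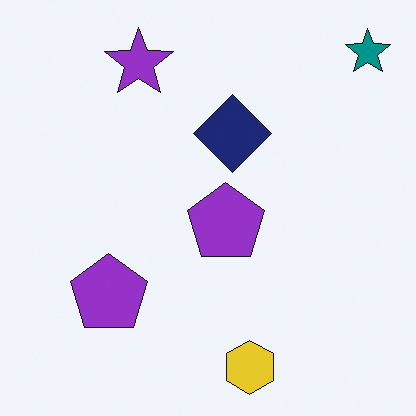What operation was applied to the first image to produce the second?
It was flipped horizontally (left ↔ right).

The teal star is in the top-left of the first image and the top-right of the second — shapes on opposite sides of the vertical midline have swapped in a mirror flip.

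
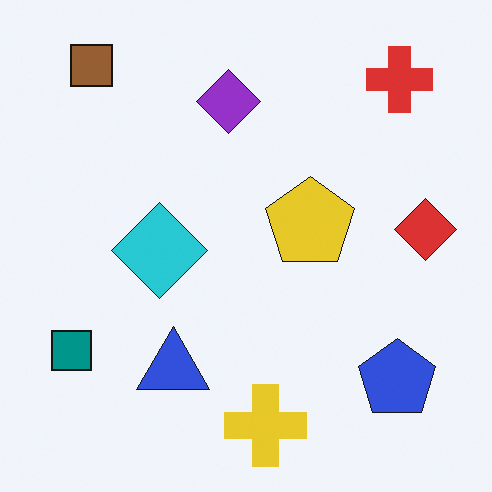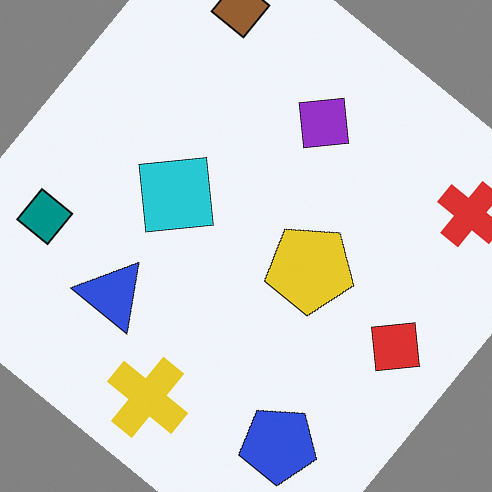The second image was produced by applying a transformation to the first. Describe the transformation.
The image was rotated clockwise by a large amount — several tens of degrees.

Every shape is tilted by the same angle and the image corners show triangular fill wedges — a whole-image rotation by a non-right angle.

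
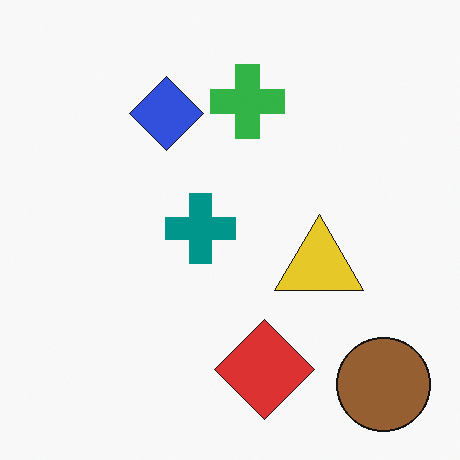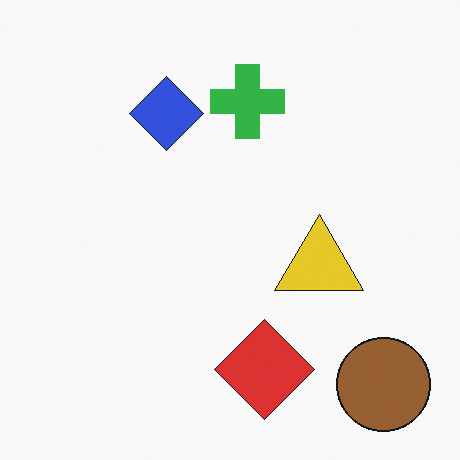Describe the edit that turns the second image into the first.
Overlaid with an additional teal cross.

A teal cross appears in the first image that is absent from the second.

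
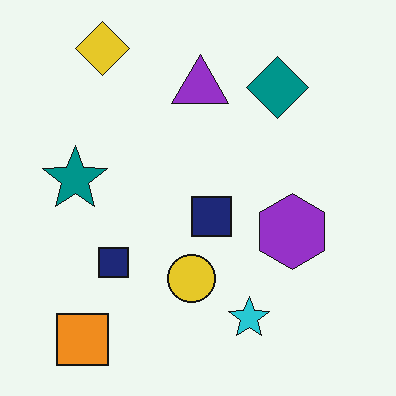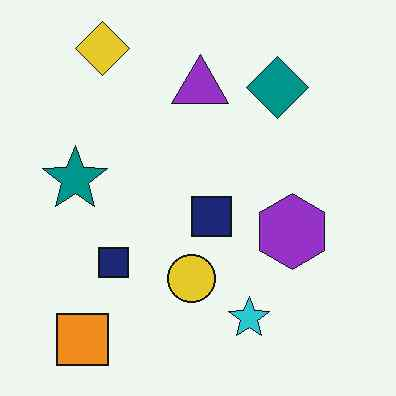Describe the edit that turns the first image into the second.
The transformation is: JPEG-compressed with visible artifacts.

Blocky 8×8 compression artifacts appear around shape edges and the flat background shows ringing — characteristic JPEG degradation.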